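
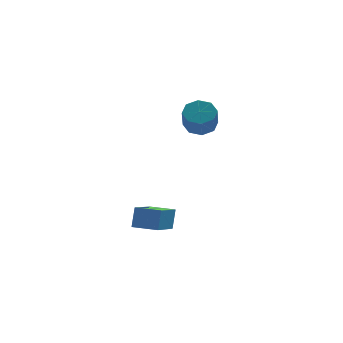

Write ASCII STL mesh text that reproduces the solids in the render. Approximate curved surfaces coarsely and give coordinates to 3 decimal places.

solid 
facet normal 0.120 0.577 -0.808
outer loop
vertex 3.274 2.553 -0.386
vertex 2.779 3.022 -0.125
vertex 3.503 2.951 -0.068
endloop
endfacet
facet normal 0.904 -0.400 -0.151
outer loop
vertex 3.274 2.553 -0.386
vertex 3.503 2.951 -0.068
vertex 3.136 1.89 0.543
endloop
endfacet
facet normal 0.904 -0.400 -0.152
outer loop
vertex 3.136 1.89 0.543
vertex 3.503 2.951 -0.068
vertex 3.366 2.288 0.861
endloop
endfacet
facet normal -0.118 -0.577 0.808
outer loop
vertex 3.136 1.89 0.543
vertex 3.366 2.288 0.861
vertex 2.641 2.358 0.805
endloop
endfacet
facet normal 0.120 0.578 -0.807
outer loop
vertex 3.503 2.951 -0.068
vertex 2.779 3.022 -0.125
vertex 3.308 3.39 0.217
endloop
endfacet
facet normal 0.929 0.221 0.295
outer loop
vertex 3.503 2.951 -0.068
vertex 3.308 3.39 0.217
vertex 3.366 2.288 0.861
endloop
endfacet
facet normal 0.929 0.221 0.295
outer loop
vertex 3.366 2.288 0.861
vertex 3.308 3.39 0.217
vertex 3.171 2.727 1.146
endloop
endfacet
facet normal -0.118 -0.577 0.808
outer loop
vertex 3.366 2.288 0.861
vertex 3.171 2.727 1.146
vertex 2.641 2.358 0.805
endloop
endfacet
facet normal 0.120 0.578 -0.807
outer loop
vertex 3.308 3.39 0.217
vertex 2.779 3.022 -0.125
vertex 2.803 3.614 0.302
endloop
endfacet
facet normal 0.412 0.712 0.569
outer loop
vertex 3.308 3.39 0.217
vertex 2.803 3.614 0.302
vertex 3.171 2.727 1.146
endloop
endfacet
facet normal 0.410 0.712 0.570
outer loop
vertex 3.171 2.727 1.146
vertex 2.803 3.614 0.302
vertex 2.665 2.95 1.231
endloop
endfacet
facet normal -0.118 -0.577 0.808
outer loop
vertex 3.171 2.727 1.146
vertex 2.665 2.95 1.231
vertex 2.641 2.358 0.805
endloop
endfacet
facet normal 0.119 0.578 -0.808
outer loop
vertex 2.803 3.614 0.302
vertex 2.779 3.022 -0.125
vertex 2.284 3.49 0.137
endloop
endfacet
facet normal -0.350 0.786 0.510
outer loop
vertex 2.803 3.614 0.302
vertex 2.284 3.49 0.137
vertex 2.665 2.95 1.231
endloop
endfacet
facet normal -0.348 0.787 0.510
outer loop
vertex 2.665 2.95 1.231
vertex 2.284 3.49 0.137
vertex 2.146 2.827 1.066
endloop
endfacet
facet normal -0.120 -0.577 0.808
outer loop
vertex 2.665 2.95 1.231
vertex 2.146 2.827 1.066
vertex 2.641 2.358 0.805
endloop
endfacet
facet normal 0.118 0.577 -0.808
outer loop
vertex 2.284 3.49 0.137
vertex 2.779 3.022 -0.125
vertex 2.054 3.092 -0.181
endloop
endfacet
facet normal -0.903 0.401 0.152
outer loop
vertex 2.284 3.49 0.137
vertex 2.054 3.092 -0.181
vertex 2.146 2.827 1.066
endloop
endfacet
facet normal -0.904 0.399 0.152
outer loop
vertex 2.146 2.827 1.066
vertex 2.054 3.092 -0.181
vertex 1.917 2.429 0.748
endloop
endfacet
facet normal -0.120 -0.577 0.808
outer loop
vertex 2.146 2.827 1.066
vertex 1.917 2.429 0.748
vertex 2.641 2.358 0.805
endloop
endfacet
facet normal 0.118 0.577 -0.808
outer loop
vertex 2.054 3.092 -0.181
vertex 2.779 3.022 -0.125
vertex 2.249 2.653 -0.466
endloop
endfacet
facet normal -0.929 -0.221 -0.295
outer loop
vertex 2.054 3.092 -0.181
vertex 2.249 2.653 -0.466
vertex 1.917 2.429 0.748
endloop
endfacet
facet normal -0.929 -0.221 -0.295
outer loop
vertex 1.917 2.429 0.748
vertex 2.249 2.653 -0.466
vertex 2.112 1.99 0.463
endloop
endfacet
facet normal -0.120 -0.578 0.807
outer loop
vertex 1.917 2.429 0.748
vertex 2.112 1.99 0.463
vertex 2.641 2.358 0.805
endloop
endfacet
facet normal 0.118 0.577 -0.808
outer loop
vertex 2.249 2.653 -0.466
vertex 2.779 3.022 -0.125
vertex 2.755 2.43 -0.551
endloop
endfacet
facet normal -0.410 -0.713 -0.569
outer loop
vertex 2.249 2.653 -0.466
vertex 2.755 2.43 -0.551
vertex 2.112 1.99 0.463
endloop
endfacet
facet normal -0.411 -0.711 -0.570
outer loop
vertex 2.112 1.99 0.463
vertex 2.755 2.43 -0.551
vertex 2.617 1.766 0.378
endloop
endfacet
facet normal -0.120 -0.578 0.807
outer loop
vertex 2.112 1.99 0.463
vertex 2.617 1.766 0.378
vertex 2.641 2.358 0.805
endloop
endfacet
facet normal 0.120 0.577 -0.808
outer loop
vertex 2.755 2.43 -0.551
vertex 2.779 3.022 -0.125
vertex 3.274 2.553 -0.386
endloop
endfacet
facet normal 0.349 -0.786 -0.510
outer loop
vertex 2.755 2.43 -0.551
vertex 3.274 2.553 -0.386
vertex 2.617 1.766 0.378
endloop
endfacet
facet normal 0.350 -0.786 -0.509
outer loop
vertex 2.617 1.766 0.378
vertex 3.274 2.553 -0.386
vertex 3.136 1.89 0.543
endloop
endfacet
facet normal -0.119 -0.578 0.808
outer loop
vertex 2.617 1.766 0.378
vertex 3.136 1.89 0.543
vertex 2.641 2.358 0.805
endloop
endfacet
facet normal -0.891 0.454 -0.007
outer loop
vertex -0.577 -2.234 -2.255
vertex 0.193 -0.734 -2.993
vertex -0.746 -2.58 -3.134
endloop
endfacet
facet normal -0.418 -0.815 0.401
outer loop
vertex 0.207 -3.066 -3.127
vertex -0.577 -2.234 -2.255
vertex -0.746 -2.58 -3.134
endloop
endfacet
facet normal -0.891 0.454 -0.007
outer loop
vertex -0.746 -2.58 -3.134
vertex 0.193 -0.734 -2.993
vertex 0.023 -1.081 -3.873
endloop
endfacet
facet normal -0.177 -0.361 -0.916
outer loop
vertex 0.023 -1.081 -3.873
vertex 0.207 -3.066 -3.127
vertex -0.746 -2.58 -3.134
endloop
endfacet
facet normal 0.177 0.360 0.916
outer loop
vertex -0.577 -2.234 -2.255
vertex 1.146 -1.22 -2.986
vertex 0.193 -0.734 -2.993
endloop
endfacet
facet normal -0.418 -0.815 0.402
outer loop
vertex 0.377 -2.719 -2.247
vertex -0.577 -2.234 -2.255
vertex 0.207 -3.066 -3.127
endloop
endfacet
facet normal 0.176 0.361 0.916
outer loop
vertex 0.377 -2.719 -2.247
vertex 1.146 -1.22 -2.986
vertex -0.577 -2.234 -2.255
endloop
endfacet
facet normal 0.418 0.815 -0.402
outer loop
vertex 0.193 -0.734 -2.993
vertex 1.146 -1.22 -2.986
vertex 0.023 -1.081 -3.873
endloop
endfacet
facet normal -0.176 -0.361 -0.916
outer loop
vertex 0.977 -1.566 -3.865
vertex 0.207 -3.066 -3.127
vertex 0.023 -1.081 -3.873
endloop
endfacet
facet normal 0.418 0.815 -0.401
outer loop
vertex 0.023 -1.081 -3.873
vertex 1.146 -1.22 -2.986
vertex 0.977 -1.566 -3.865
endloop
endfacet
facet normal 0.891 -0.454 0.007
outer loop
vertex 0.977 -1.566 -3.865
vertex 0.377 -2.719 -2.247
vertex 0.207 -3.066 -3.127
endloop
endfacet
facet normal 0.891 -0.454 0.007
outer loop
vertex 1.146 -1.22 -2.986
vertex 0.377 -2.719 -2.247
vertex 0.977 -1.566 -3.865
endloop
endfacet

endsolid


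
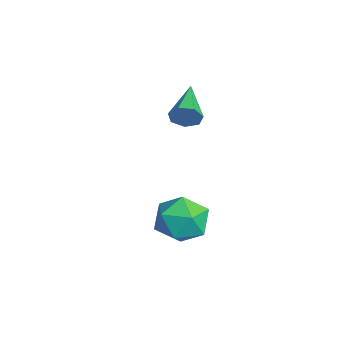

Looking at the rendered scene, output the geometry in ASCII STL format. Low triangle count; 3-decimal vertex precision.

solid 
facet normal 0.904 -0.318 -0.286
outer loop
vertex -0.005 0.818 3.99
vertex -0.305 0.524 3.368
vertex -0.029 1.214 3.474
endloop
endfacet
facet normal 0.139 0.789 0.599
outer loop
vertex -0.005 0.818 3.99
vertex -0.029 1.214 3.474
vertex -2.275 1.216 3.992
endloop
endfacet
facet normal 0.904 -0.318 -0.286
outer loop
vertex -0.029 1.214 3.474
vertex -0.305 0.524 3.368
vertex -0.261 1.09 2.878
endloop
endfacet
facet normal -0.042 0.981 -0.188
outer loop
vertex -0.029 1.214 3.474
vertex -0.261 1.09 2.878
vertex -2.275 1.216 3.992
endloop
endfacet
facet normal 0.904 -0.317 -0.285
outer loop
vertex -0.261 1.09 2.878
vertex -0.305 0.524 3.368
vertex -0.525 0.541 2.652
endloop
endfacet
facet normal -0.393 0.505 -0.768
outer loop
vertex -0.261 1.09 2.878
vertex -0.525 0.541 2.652
vertex -2.275 1.216 3.992
endloop
endfacet
facet normal 0.904 -0.318 -0.285
outer loop
vertex -0.525 0.541 2.652
vertex -0.305 0.524 3.368
vertex -0.624 -0.022 2.965
endloop
endfacet
facet normal -0.649 -0.279 -0.707
outer loop
vertex -0.525 0.541 2.652
vertex -0.624 -0.022 2.965
vertex -2.275 1.216 3.992
endloop
endfacet
facet normal 0.904 -0.317 -0.286
outer loop
vertex -0.624 -0.022 2.965
vertex -0.305 0.524 3.368
vertex -0.482 -0.173 3.581
endloop
endfacet
facet normal -0.619 -0.784 -0.050
outer loop
vertex -0.624 -0.022 2.965
vertex -0.482 -0.173 3.581
vertex -2.275 1.216 3.992
endloop
endfacet
facet normal 0.904 -0.317 -0.286
outer loop
vertex -0.482 -0.173 3.581
vertex -0.305 0.524 3.368
vertex -0.206 0.201 4.038
endloop
endfacet
facet normal -0.323 -0.627 0.709
outer loop
vertex -0.482 -0.173 3.581
vertex -0.206 0.201 4.038
vertex -2.275 1.216 3.992
endloop
endfacet
facet normal 0.904 -0.317 -0.286
outer loop
vertex -0.206 0.201 4.038
vertex -0.305 0.524 3.368
vertex -0.005 0.818 3.99
endloop
endfacet
facet normal 0.014 0.073 0.997
outer loop
vertex -0.206 0.201 4.038
vertex -0.005 0.818 3.99
vertex -2.275 1.216 3.992
endloop
endfacet
facet normal 0.285 0.485 0.827
outer loop
vertex 3.606 0.556 0.381
vertex 3.301 -0.451 1.077
vertex 4.467 -0.337 0.608
endloop
endfacet
facet normal 0.661 0.704 0.261
outer loop
vertex 3.606 0.556 0.381
vertex 4.467 -0.337 0.608
vertex 4.377 0.174 -0.542
endloop
endfacet
facet normal 0.202 0.953 -0.225
outer loop
vertex 3.606 0.556 0.381
vertex 4.377 0.174 -0.542
vertex 3.156 0.376 -0.784
endloop
endfacet
facet normal -0.457 0.889 0.039
outer loop
vertex 3.606 0.556 0.381
vertex 3.156 0.376 -0.784
vertex 2.491 -0.01 0.216
endloop
endfacet
facet normal -0.406 0.600 0.689
outer loop
vertex 3.606 0.556 0.381
vertex 2.491 -0.01 0.216
vertex 3.301 -0.451 1.077
endloop
endfacet
facet normal 0.991 0.135 -0.017
outer loop
vertex 4.377 0.174 -0.542
vertex 4.467 -0.337 0.608
vertex 4.549 -1.07 -0.416
endloop
endfacet
facet normal 0.382 -0.219 0.898
outer loop
vertex 4.467 -0.337 0.608
vertex 3.301 -0.451 1.077
vertex 3.884 -1.456 0.584
endloop
endfacet
facet normal -0.736 -0.033 0.676
outer loop
vertex 3.301 -0.451 1.077
vertex 2.491 -0.01 0.216
vertex 2.663 -1.254 0.342
endloop
endfacet
facet normal -0.818 0.434 -0.376
outer loop
vertex 2.491 -0.01 0.216
vertex 3.156 0.376 -0.784
vertex 2.573 -0.743 -0.808
endloop
endfacet
facet normal 0.249 0.539 -0.805
outer loop
vertex 3.156 0.376 -0.784
vertex 4.377 0.174 -0.542
vertex 3.739 -0.629 -1.277
endloop
endfacet
facet normal 0.457 -0.889 -0.039
outer loop
vertex 3.434 -1.636 -0.581
vertex 4.549 -1.07 -0.416
vertex 3.884 -1.456 0.584
endloop
endfacet
facet normal -0.202 -0.953 0.225
outer loop
vertex 3.434 -1.636 -0.581
vertex 3.884 -1.456 0.584
vertex 2.663 -1.254 0.342
endloop
endfacet
facet normal -0.661 -0.704 -0.261
outer loop
vertex 3.434 -1.636 -0.581
vertex 2.663 -1.254 0.342
vertex 2.573 -0.743 -0.808
endloop
endfacet
facet normal -0.285 -0.485 -0.827
outer loop
vertex 3.434 -1.636 -0.581
vertex 2.573 -0.743 -0.808
vertex 3.739 -0.629 -1.277
endloop
endfacet
facet normal 0.406 -0.600 -0.689
outer loop
vertex 3.434 -1.636 -0.581
vertex 3.739 -0.629 -1.277
vertex 4.549 -1.07 -0.416
endloop
endfacet
facet normal 0.818 -0.434 0.376
outer loop
vertex 3.884 -1.456 0.584
vertex 4.549 -1.07 -0.416
vertex 4.467 -0.337 0.608
endloop
endfacet
facet normal -0.249 -0.539 0.805
outer loop
vertex 2.663 -1.254 0.342
vertex 3.884 -1.456 0.584
vertex 3.301 -0.451 1.077
endloop
endfacet
facet normal -0.991 -0.135 0.017
outer loop
vertex 2.573 -0.743 -0.808
vertex 2.663 -1.254 0.342
vertex 2.491 -0.01 0.216
endloop
endfacet
facet normal -0.382 0.219 -0.898
outer loop
vertex 3.739 -0.629 -1.277
vertex 2.573 -0.743 -0.808
vertex 3.156 0.376 -0.784
endloop
endfacet
facet normal 0.736 0.033 -0.676
outer loop
vertex 4.549 -1.07 -0.416
vertex 3.739 -0.629 -1.277
vertex 4.377 0.174 -0.542
endloop
endfacet

endsolid


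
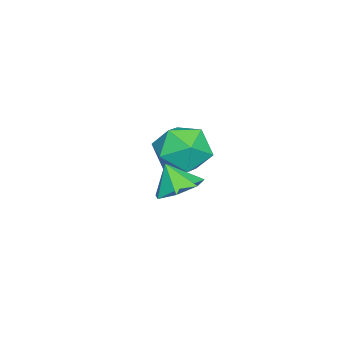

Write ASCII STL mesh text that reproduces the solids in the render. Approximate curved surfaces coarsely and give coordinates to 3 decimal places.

solid 
facet normal 0.233 0.262 0.936
outer loop
vertex -1.976 -1.885 -0.636
vertex -1.321 -2.894 -0.517
vertex -0.803 -1.882 -0.929
endloop
endfacet
facet normal 0.130 0.839 0.529
outer loop
vertex -1.976 -1.885 -0.636
vertex -0.803 -1.882 -0.929
vertex -1.604 -1.313 -1.634
endloop
endfacet
facet normal -0.532 0.805 0.263
outer loop
vertex -1.976 -1.885 -0.636
vertex -1.604 -1.313 -1.634
vertex -2.617 -1.974 -1.658
endloop
endfacet
facet normal -0.837 0.207 0.507
outer loop
vertex -1.976 -1.885 -0.636
vertex -2.617 -1.974 -1.658
vertex -2.441 -2.951 -0.968
endloop
endfacet
facet normal -0.365 -0.128 0.922
outer loop
vertex -1.976 -1.885 -0.636
vertex -2.441 -2.951 -0.968
vertex -1.321 -2.894 -0.517
endloop
endfacet
facet normal 0.589 0.808 -0.017
outer loop
vertex -1.604 -1.313 -1.634
vertex -0.803 -1.882 -0.929
vertex -0.719 -1.969 -2.132
endloop
endfacet
facet normal 0.756 -0.125 0.643
outer loop
vertex -0.803 -1.882 -0.929
vertex -1.321 -2.894 -0.517
vertex -0.543 -2.946 -1.442
endloop
endfacet
facet normal -0.211 -0.756 0.620
outer loop
vertex -1.321 -2.894 -0.517
vertex -2.441 -2.951 -0.968
vertex -1.556 -3.607 -1.466
endloop
endfacet
facet normal -0.976 -0.213 -0.053
outer loop
vertex -2.441 -2.951 -0.968
vertex -2.617 -1.974 -1.658
vertex -2.357 -3.038 -2.171
endloop
endfacet
facet normal -0.481 0.754 -0.447
outer loop
vertex -2.617 -1.974 -1.658
vertex -1.604 -1.313 -1.634
vertex -1.839 -2.026 -2.583
endloop
endfacet
facet normal 0.837 -0.207 -0.507
outer loop
vertex -1.184 -3.035 -2.464
vertex -0.719 -1.969 -2.132
vertex -0.543 -2.946 -1.442
endloop
endfacet
facet normal 0.532 -0.805 -0.263
outer loop
vertex -1.184 -3.035 -2.464
vertex -0.543 -2.946 -1.442
vertex -1.556 -3.607 -1.466
endloop
endfacet
facet normal -0.130 -0.839 -0.529
outer loop
vertex -1.184 -3.035 -2.464
vertex -1.556 -3.607 -1.466
vertex -2.357 -3.038 -2.171
endloop
endfacet
facet normal -0.233 -0.262 -0.936
outer loop
vertex -1.184 -3.035 -2.464
vertex -2.357 -3.038 -2.171
vertex -1.839 -2.026 -2.583
endloop
endfacet
facet normal 0.365 0.128 -0.922
outer loop
vertex -1.184 -3.035 -2.464
vertex -1.839 -2.026 -2.583
vertex -0.719 -1.969 -2.132
endloop
endfacet
facet normal 0.976 0.213 0.053
outer loop
vertex -0.543 -2.946 -1.442
vertex -0.719 -1.969 -2.132
vertex -0.803 -1.882 -0.929
endloop
endfacet
facet normal 0.481 -0.754 0.447
outer loop
vertex -1.556 -3.607 -1.466
vertex -0.543 -2.946 -1.442
vertex -1.321 -2.894 -0.517
endloop
endfacet
facet normal -0.589 -0.808 0.017
outer loop
vertex -2.357 -3.038 -2.171
vertex -1.556 -3.607 -1.466
vertex -2.441 -2.951 -0.968
endloop
endfacet
facet normal -0.756 0.125 -0.643
outer loop
vertex -1.839 -2.026 -2.583
vertex -2.357 -3.038 -2.171
vertex -2.617 -1.974 -1.658
endloop
endfacet
facet normal 0.211 0.756 -0.620
outer loop
vertex -0.719 -1.969 -2.132
vertex -1.839 -2.026 -2.583
vertex -1.604 -1.313 -1.634
endloop
endfacet
facet normal 0.141 0.478 -0.867
outer loop
vertex 3.045 -1.744 -1.255
vertex 2.283 -1.25 -1.107
vertex 3.148 -1.058 -0.86
endloop
endfacet
facet normal 0.719 -0.425 0.550
outer loop
vertex 3.045 -1.744 -1.255
vertex 3.148 -1.058 -0.86
vertex 2.117 -1.81 -0.093
endloop
endfacet
facet normal 0.141 0.479 -0.866
outer loop
vertex 3.148 -1.058 -0.86
vertex 2.283 -1.25 -1.107
vertex 2.6 -0.517 -0.65
endloop
endfacet
facet normal 0.500 0.178 0.847
outer loop
vertex 3.148 -1.058 -0.86
vertex 2.6 -0.517 -0.65
vertex 2.117 -1.81 -0.093
endloop
endfacet
facet normal 0.142 0.479 -0.866
outer loop
vertex 2.6 -0.517 -0.65
vertex 2.283 -1.25 -1.107
vertex 1.813 -0.528 -0.785
endloop
endfacet
facet normal -0.158 0.440 0.884
outer loop
vertex 2.6 -0.517 -0.65
vertex 1.813 -0.528 -0.785
vertex 2.117 -1.81 -0.093
endloop
endfacet
facet normal 0.141 0.478 -0.867
outer loop
vertex 1.813 -0.528 -0.785
vertex 2.283 -1.25 -1.107
vertex 1.38 -1.083 -1.162
endloop
endfacet
facet normal -0.758 0.162 0.632
outer loop
vertex 1.813 -0.528 -0.785
vertex 1.38 -1.083 -1.162
vertex 2.117 -1.81 -0.093
endloop
endfacet
facet normal 0.141 0.479 -0.866
outer loop
vertex 1.38 -1.083 -1.162
vertex 2.283 -1.25 -1.107
vertex 1.627 -1.763 -1.498
endloop
endfacet
facet normal -0.849 -0.447 0.281
outer loop
vertex 1.38 -1.083 -1.162
vertex 1.627 -1.763 -1.498
vertex 2.117 -1.81 -0.093
endloop
endfacet
facet normal 0.142 0.478 -0.867
outer loop
vertex 1.627 -1.763 -1.498
vertex 2.283 -1.25 -1.107
vertex 2.368 -2.058 -1.539
endloop
endfacet
facet normal -0.364 -0.927 0.096
outer loop
vertex 1.627 -1.763 -1.498
vertex 2.368 -2.058 -1.539
vertex 2.117 -1.81 -0.093
endloop
endfacet
facet normal 0.142 0.478 -0.867
outer loop
vertex 2.368 -2.058 -1.539
vertex 2.283 -1.25 -1.107
vertex 3.045 -1.744 -1.255
endloop
endfacet
facet normal 0.335 -0.917 0.215
outer loop
vertex 2.368 -2.058 -1.539
vertex 3.045 -1.744 -1.255
vertex 2.117 -1.81 -0.093
endloop
endfacet

endsolid


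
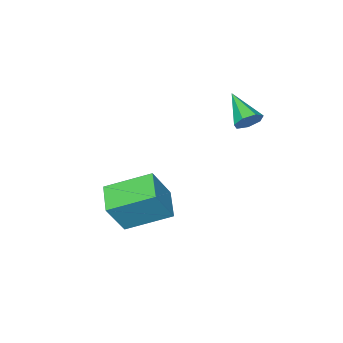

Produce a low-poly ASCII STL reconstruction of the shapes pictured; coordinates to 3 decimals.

solid 
facet normal -0.578 -0.765 0.284
outer loop
vertex 2.259 -1.753 -1.392
vertex 0.849 -0.365 -0.527
vertex 1.364 -1.669 -2.987
endloop
endfacet
facet normal 0.653 -0.642 -0.400
outer loop
vertex 2.191 -0.575 -3.393
vertex 2.259 -1.753 -1.392
vertex 1.364 -1.669 -2.987
endloop
endfacet
facet normal -0.579 -0.765 0.284
outer loop
vertex 1.364 -1.669 -2.987
vertex 0.849 -0.365 -0.527
vertex -0.046 -0.28 -2.121
endloop
endfacet
facet normal -0.489 0.047 -0.871
outer loop
vertex -0.046 -0.28 -2.121
vertex 2.191 -0.575 -3.393
vertex 1.364 -1.669 -2.987
endloop
endfacet
facet normal 0.489 -0.046 0.871
outer loop
vertex 2.259 -1.753 -1.392
vertex 1.676 0.729 -0.933
vertex 0.849 -0.365 -0.527
endloop
endfacet
facet normal 0.653 -0.643 -0.401
outer loop
vertex 3.086 -0.66 -1.799
vertex 2.259 -1.753 -1.392
vertex 2.191 -0.575 -3.393
endloop
endfacet
facet normal 0.489 -0.046 0.871
outer loop
vertex 3.086 -0.66 -1.799
vertex 1.676 0.729 -0.933
vertex 2.259 -1.753 -1.392
endloop
endfacet
facet normal -0.653 0.642 0.401
outer loop
vertex 0.849 -0.365 -0.527
vertex 1.676 0.729 -0.933
vertex -0.046 -0.28 -2.121
endloop
endfacet
facet normal -0.489 0.046 -0.871
outer loop
vertex 0.781 0.813 -2.528
vertex 2.191 -0.575 -3.393
vertex -0.046 -0.28 -2.121
endloop
endfacet
facet normal -0.653 0.643 0.400
outer loop
vertex -0.046 -0.28 -2.121
vertex 1.676 0.729 -0.933
vertex 0.781 0.813 -2.528
endloop
endfacet
facet normal 0.578 0.765 -0.284
outer loop
vertex 0.781 0.813 -2.528
vertex 3.086 -0.66 -1.799
vertex 2.191 -0.575 -3.393
endloop
endfacet
facet normal 0.578 0.765 -0.284
outer loop
vertex 1.676 0.729 -0.933
vertex 3.086 -0.66 -1.799
vertex 0.781 0.813 -2.528
endloop
endfacet
facet normal 0.252 0.842 -0.477
outer loop
vertex -1.699 1.786 2.036
vertex -2.012 2.135 2.487
vertex -1.39 1.945 2.48
endloop
endfacet
facet normal 0.667 -0.715 -0.208
outer loop
vertex -1.699 1.786 2.036
vertex -1.39 1.945 2.48
vertex -2.428 0.745 3.273
endloop
endfacet
facet normal 0.252 0.842 -0.477
outer loop
vertex -1.39 1.945 2.48
vertex -2.012 2.135 2.487
vertex -1.549 2.247 2.929
endloop
endfacet
facet normal 0.788 -0.344 0.511
outer loop
vertex -1.39 1.945 2.48
vertex -1.549 2.247 2.929
vertex -2.428 0.745 3.273
endloop
endfacet
facet normal 0.251 0.843 -0.477
outer loop
vertex -1.549 2.247 2.929
vertex -2.012 2.135 2.487
vertex -2.057 2.464 3.045
endloop
endfacet
facet normal 0.252 0.074 0.965
outer loop
vertex -1.549 2.247 2.929
vertex -2.057 2.464 3.045
vertex -2.428 0.745 3.273
endloop
endfacet
facet normal 0.254 0.842 -0.476
outer loop
vertex -2.057 2.464 3.045
vertex -2.012 2.135 2.487
vertex -2.53 2.434 2.74
endloop
endfacet
facet normal -0.538 0.224 0.813
outer loop
vertex -2.057 2.464 3.045
vertex -2.53 2.434 2.74
vertex -2.428 0.745 3.273
endloop
endfacet
facet normal 0.253 0.842 -0.477
outer loop
vertex -2.53 2.434 2.74
vertex -2.012 2.135 2.487
vertex -2.613 2.178 2.244
endloop
endfacet
facet normal -0.986 -0.006 0.168
outer loop
vertex -2.53 2.434 2.74
vertex -2.613 2.178 2.244
vertex -2.428 0.745 3.273
endloop
endfacet
facet normal 0.253 0.842 -0.477
outer loop
vertex -2.613 2.178 2.244
vertex -2.012 2.135 2.487
vertex -2.244 1.89 1.931
endloop
endfacet
facet normal -0.755 -0.444 -0.482
outer loop
vertex -2.613 2.178 2.244
vertex -2.244 1.89 1.931
vertex -2.428 0.745 3.273
endloop
endfacet
facet normal 0.252 0.842 -0.476
outer loop
vertex -2.244 1.89 1.931
vertex -2.012 2.135 2.487
vertex -1.699 1.786 2.036
endloop
endfacet
facet normal -0.020 -0.759 -0.650
outer loop
vertex -2.244 1.89 1.931
vertex -1.699 1.786 2.036
vertex -2.428 0.745 3.273
endloop
endfacet

endsolid


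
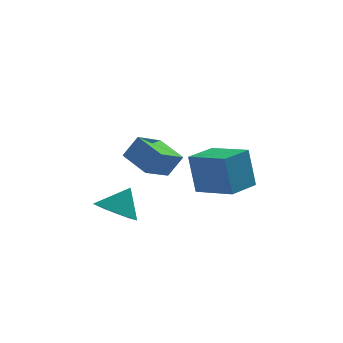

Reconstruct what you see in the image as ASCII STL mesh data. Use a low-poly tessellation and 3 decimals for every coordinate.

solid 
facet normal -0.439 -0.354 -0.826
outer loop
vertex -1.505 -1.771 -4.527
vertex -2.371 -1.702 -4.096
vertex -2.021 -0.953 -4.603
endloop
endfacet
facet normal 0.847 0.530 -0.044
outer loop
vertex -1.505 -1.771 -4.527
vertex -2.021 -0.953 -4.603
vertex -1.769 -1.218 -2.964
endloop
endfacet
facet normal -0.440 -0.353 -0.826
outer loop
vertex -2.021 -0.953 -4.603
vertex -2.371 -1.702 -4.096
vertex -2.887 -0.885 -4.171
endloop
endfacet
facet normal 0.145 0.980 0.136
outer loop
vertex -2.021 -0.953 -4.603
vertex -2.887 -0.885 -4.171
vertex -1.769 -1.218 -2.964
endloop
endfacet
facet normal -0.440 -0.353 -0.826
outer loop
vertex -2.887 -0.885 -4.171
vertex -2.371 -1.702 -4.096
vertex -3.237 -1.634 -3.664
endloop
endfacet
facet normal -0.472 0.635 0.612
outer loop
vertex -2.887 -0.885 -4.171
vertex -3.237 -1.634 -3.664
vertex -1.769 -1.218 -2.964
endloop
endfacet
facet normal -0.440 -0.354 -0.825
outer loop
vertex -3.237 -1.634 -3.664
vertex -2.371 -1.702 -4.096
vertex -2.721 -2.452 -3.588
endloop
endfacet
facet normal -0.388 -0.160 0.908
outer loop
vertex -3.237 -1.634 -3.664
vertex -2.721 -2.452 -3.588
vertex -1.769 -1.218 -2.964
endloop
endfacet
facet normal -0.440 -0.354 -0.825
outer loop
vertex -2.721 -2.452 -3.588
vertex -2.371 -1.702 -4.096
vertex -1.855 -2.52 -4.02
endloop
endfacet
facet normal 0.315 -0.610 0.727
outer loop
vertex -2.721 -2.452 -3.588
vertex -1.855 -2.52 -4.02
vertex -1.769 -1.218 -2.964
endloop
endfacet
facet normal -0.439 -0.354 -0.826
outer loop
vertex -1.855 -2.52 -4.02
vertex -2.371 -1.702 -4.096
vertex -1.505 -1.771 -4.527
endloop
endfacet
facet normal 0.931 -0.265 0.251
outer loop
vertex -1.855 -2.52 -4.02
vertex -1.505 -1.771 -4.527
vertex -1.769 -1.218 -2.964
endloop
endfacet
facet normal -0.520 -0.055 -0.852
outer loop
vertex -2.008 -2.969 -0.43
vertex -1.161 -1.988 -1.01
vertex -1.122 -4.014 -0.904
endloop
endfacet
facet normal -0.596 -0.691 0.409
outer loop
vertex -0.539 -3.952 0.05
vertex -2.008 -2.969 -0.43
vertex -1.122 -4.014 -0.904
endloop
endfacet
facet normal -0.520 -0.055 -0.852
outer loop
vertex -1.122 -4.014 -0.904
vertex -1.161 -1.988 -1.01
vertex -0.275 -3.033 -1.484
endloop
endfacet
facet normal 0.611 -0.721 -0.327
outer loop
vertex -0.275 -3.033 -1.484
vertex -0.539 -3.952 0.05
vertex -1.122 -4.014 -0.904
endloop
endfacet
facet normal -0.611 0.721 0.327
outer loop
vertex -2.008 -2.969 -0.43
vertex -0.578 -1.926 -0.056
vertex -1.161 -1.988 -1.01
endloop
endfacet
facet normal -0.596 -0.691 0.409
outer loop
vertex -1.425 -2.907 0.524
vertex -2.008 -2.969 -0.43
vertex -0.539 -3.952 0.05
endloop
endfacet
facet normal -0.611 0.721 0.327
outer loop
vertex -1.425 -2.907 0.524
vertex -0.578 -1.926 -0.056
vertex -2.008 -2.969 -0.43
endloop
endfacet
facet normal 0.596 0.691 -0.409
outer loop
vertex -1.161 -1.988 -1.01
vertex -0.578 -1.926 -0.056
vertex -0.275 -3.033 -1.484
endloop
endfacet
facet normal 0.611 -0.721 -0.327
outer loop
vertex 0.308 -2.971 -0.53
vertex -0.539 -3.952 0.05
vertex -0.275 -3.033 -1.484
endloop
endfacet
facet normal 0.596 0.691 -0.409
outer loop
vertex -0.275 -3.033 -1.484
vertex -0.578 -1.926 -0.056
vertex 0.308 -2.971 -0.53
endloop
endfacet
facet normal 0.520 0.055 0.852
outer loop
vertex 0.308 -2.971 -0.53
vertex -1.425 -2.907 0.524
vertex -0.539 -3.952 0.05
endloop
endfacet
facet normal 0.520 0.055 0.852
outer loop
vertex -0.578 -1.926 -0.056
vertex -1.425 -2.907 0.524
vertex 0.308 -2.971 -0.53
endloop
endfacet
facet normal -0.750 0.628 -0.208
outer loop
vertex 0.533 1.462 -2.392
vertex 1.534 2.658 -2.387
vertex 0.844 1.208 -4.279
endloop
endfacet
facet normal -0.642 -0.767 -0.003
outer loop
vertex 2.306 -0.018 -3.873
vertex 0.533 1.462 -2.392
vertex 0.844 1.208 -4.279
endloop
endfacet
facet normal -0.749 0.629 -0.208
outer loop
vertex 0.844 1.208 -4.279
vertex 1.534 2.658 -2.387
vertex 1.846 2.404 -4.275
endloop
endfacet
facet normal 0.161 -0.132 -0.978
outer loop
vertex 1.846 2.404 -4.275
vertex 2.306 -0.018 -3.873
vertex 0.844 1.208 -4.279
endloop
endfacet
facet normal -0.162 0.131 0.978
outer loop
vertex 0.533 1.462 -2.392
vertex 2.996 1.432 -1.981
vertex 1.534 2.658 -2.387
endloop
endfacet
facet normal -0.642 -0.766 -0.003
outer loop
vertex 1.994 0.236 -1.985
vertex 0.533 1.462 -2.392
vertex 2.306 -0.018 -3.873
endloop
endfacet
facet normal -0.162 0.132 0.978
outer loop
vertex 1.994 0.236 -1.985
vertex 2.996 1.432 -1.981
vertex 0.533 1.462 -2.392
endloop
endfacet
facet normal 0.642 0.767 0.003
outer loop
vertex 1.534 2.658 -2.387
vertex 2.996 1.432 -1.981
vertex 1.846 2.404 -4.275
endloop
endfacet
facet normal 0.162 -0.132 -0.978
outer loop
vertex 3.307 1.178 -3.868
vertex 2.306 -0.018 -3.873
vertex 1.846 2.404 -4.275
endloop
endfacet
facet normal 0.642 0.766 0.003
outer loop
vertex 1.846 2.404 -4.275
vertex 2.996 1.432 -1.981
vertex 3.307 1.178 -3.868
endloop
endfacet
facet normal 0.750 -0.628 0.208
outer loop
vertex 3.307 1.178 -3.868
vertex 1.994 0.236 -1.985
vertex 2.306 -0.018 -3.873
endloop
endfacet
facet normal 0.749 -0.629 0.208
outer loop
vertex 2.996 1.432 -1.981
vertex 1.994 0.236 -1.985
vertex 3.307 1.178 -3.868
endloop
endfacet

endsolid


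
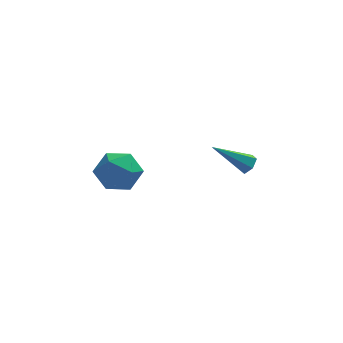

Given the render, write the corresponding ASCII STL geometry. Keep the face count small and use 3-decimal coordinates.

solid 
facet normal 0.786 0.015 -0.618
outer loop
vertex 3.225 0.994 2.874
vertex 2.915 1.096 2.482
vertex 3.119 1.478 2.751
endloop
endfacet
facet normal 0.386 0.306 0.871
outer loop
vertex 3.225 0.994 2.874
vertex 3.119 1.478 2.751
vertex 1.445 1.064 3.638
endloop
endfacet
facet normal 0.785 0.017 -0.620
outer loop
vertex 3.119 1.478 2.751
vertex 2.915 1.096 2.482
vertex 2.808 1.579 2.36
endloop
endfacet
facet normal -0.074 0.950 0.304
outer loop
vertex 3.119 1.478 2.751
vertex 2.808 1.579 2.36
vertex 1.445 1.064 3.638
endloop
endfacet
facet normal 0.785 0.018 -0.619
outer loop
vertex 2.808 1.579 2.36
vertex 2.915 1.096 2.482
vertex 2.604 1.197 2.09
endloop
endfacet
facet normal -0.640 0.641 -0.424
outer loop
vertex 2.808 1.579 2.36
vertex 2.604 1.197 2.09
vertex 1.445 1.064 3.638
endloop
endfacet
facet normal 0.785 0.016 -0.619
outer loop
vertex 2.604 1.197 2.09
vertex 2.915 1.096 2.482
vertex 2.711 0.713 2.213
endloop
endfacet
facet normal -0.747 -0.314 -0.586
outer loop
vertex 2.604 1.197 2.09
vertex 2.711 0.713 2.213
vertex 1.445 1.064 3.638
endloop
endfacet
facet normal 0.786 0.016 -0.619
outer loop
vertex 2.711 0.713 2.213
vertex 2.915 1.096 2.482
vertex 3.021 0.612 2.604
endloop
endfacet
facet normal -0.287 -0.958 -0.019
outer loop
vertex 2.711 0.713 2.213
vertex 3.021 0.612 2.604
vertex 1.445 1.064 3.638
endloop
endfacet
facet normal 0.786 0.017 -0.618
outer loop
vertex 3.021 0.612 2.604
vertex 2.915 1.096 2.482
vertex 3.225 0.994 2.874
endloop
endfacet
facet normal 0.278 -0.649 0.708
outer loop
vertex 3.021 0.612 2.604
vertex 3.225 0.994 2.874
vertex 1.445 1.064 3.638
endloop
endfacet
facet normal -0.210 0.974 0.082
outer loop
vertex -2.807 0.517 2.943
vertex -2.729 0.447 3.979
vertex -1.889 0.676 3.408
endloop
endfacet
facet normal 0.126 0.836 -0.535
outer loop
vertex -2.807 0.517 2.943
vertex -1.889 0.676 3.408
vertex -1.938 0.121 2.529
endloop
endfacet
facet normal -0.263 0.359 -0.896
outer loop
vertex -2.807 0.517 2.943
vertex -1.938 0.121 2.529
vertex -2.808 -0.449 2.556
endloop
endfacet
facet normal -0.840 0.203 -0.504
outer loop
vertex -2.807 0.517 2.943
vertex -2.808 -0.449 2.556
vertex -3.297 -0.248 3.452
endloop
endfacet
facet normal -0.806 0.583 0.100
outer loop
vertex -2.807 0.517 2.943
vertex -3.297 -0.248 3.452
vertex -2.729 0.447 3.979
endloop
endfacet
facet normal 0.754 0.536 -0.380
outer loop
vertex -1.938 0.121 2.529
vertex -1.889 0.676 3.408
vertex -1.323 -0.192 3.308
endloop
endfacet
facet normal 0.212 0.759 0.616
outer loop
vertex -1.889 0.676 3.408
vertex -2.729 0.447 3.979
vertex -1.812 0.009 4.204
endloop
endfacet
facet normal -0.753 0.126 0.645
outer loop
vertex -2.729 0.447 3.979
vertex -3.297 -0.248 3.452
vertex -2.682 -0.561 4.231
endloop
endfacet
facet normal -0.807 -0.488 -0.331
outer loop
vertex -3.297 -0.248 3.452
vertex -2.808 -0.449 2.556
vertex -2.731 -1.116 3.352
endloop
endfacet
facet normal 0.124 -0.235 -0.964
outer loop
vertex -2.808 -0.449 2.556
vertex -1.938 0.121 2.529
vertex -1.891 -0.887 2.781
endloop
endfacet
facet normal 0.840 -0.203 0.504
outer loop
vertex -1.813 -0.957 3.817
vertex -1.323 -0.192 3.308
vertex -1.812 0.009 4.204
endloop
endfacet
facet normal 0.263 -0.359 0.896
outer loop
vertex -1.813 -0.957 3.817
vertex -1.812 0.009 4.204
vertex -2.682 -0.561 4.231
endloop
endfacet
facet normal -0.126 -0.836 0.535
outer loop
vertex -1.813 -0.957 3.817
vertex -2.682 -0.561 4.231
vertex -2.731 -1.116 3.352
endloop
endfacet
facet normal 0.210 -0.974 -0.082
outer loop
vertex -1.813 -0.957 3.817
vertex -2.731 -1.116 3.352
vertex -1.891 -0.887 2.781
endloop
endfacet
facet normal 0.806 -0.583 -0.100
outer loop
vertex -1.813 -0.957 3.817
vertex -1.891 -0.887 2.781
vertex -1.323 -0.192 3.308
endloop
endfacet
facet normal 0.807 0.488 0.331
outer loop
vertex -1.812 0.009 4.204
vertex -1.323 -0.192 3.308
vertex -1.889 0.676 3.408
endloop
endfacet
facet normal -0.124 0.235 0.964
outer loop
vertex -2.682 -0.561 4.231
vertex -1.812 0.009 4.204
vertex -2.729 0.447 3.979
endloop
endfacet
facet normal -0.754 -0.536 0.380
outer loop
vertex -2.731 -1.116 3.352
vertex -2.682 -0.561 4.231
vertex -3.297 -0.248 3.452
endloop
endfacet
facet normal -0.212 -0.759 -0.616
outer loop
vertex -1.891 -0.887 2.781
vertex -2.731 -1.116 3.352
vertex -2.808 -0.449 2.556
endloop
endfacet
facet normal 0.753 -0.126 -0.645
outer loop
vertex -1.323 -0.192 3.308
vertex -1.891 -0.887 2.781
vertex -1.938 0.121 2.529
endloop
endfacet

endsolid


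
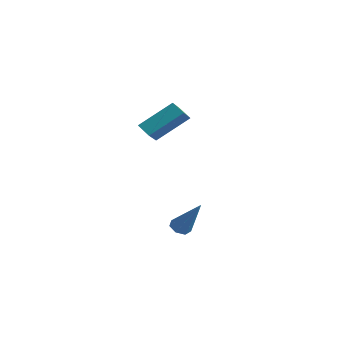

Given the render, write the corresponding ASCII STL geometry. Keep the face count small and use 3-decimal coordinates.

solid 
facet normal -0.549 0.673 -0.496
outer loop
vertex 1.25 -2.007 2.778
vertex 1.909 -1.847 2.266
vertex 0.586 -3.53 1.445
endloop
endfacet
facet normal -0.776 -0.189 0.602
outer loop
vertex 1.371 -4.493 2.154
vertex 1.25 -2.007 2.778
vertex 0.586 -3.53 1.445
endloop
endfacet
facet normal -0.548 0.673 -0.496
outer loop
vertex 0.586 -3.53 1.445
vertex 1.909 -1.847 2.266
vertex 1.246 -3.37 0.933
endloop
endfacet
facet normal -0.312 -0.715 -0.626
outer loop
vertex 1.246 -3.37 0.933
vertex 1.371 -4.493 2.154
vertex 0.586 -3.53 1.445
endloop
endfacet
facet normal 0.312 0.715 0.625
outer loop
vertex 1.25 -2.007 2.778
vertex 2.694 -2.81 2.975
vertex 1.909 -1.847 2.266
endloop
endfacet
facet normal -0.776 -0.189 0.602
outer loop
vertex 2.034 -2.97 3.487
vertex 1.25 -2.007 2.778
vertex 1.371 -4.493 2.154
endloop
endfacet
facet normal 0.312 0.715 0.626
outer loop
vertex 2.034 -2.97 3.487
vertex 2.694 -2.81 2.975
vertex 1.25 -2.007 2.778
endloop
endfacet
facet normal 0.776 0.189 -0.602
outer loop
vertex 1.909 -1.847 2.266
vertex 2.694 -2.81 2.975
vertex 1.246 -3.37 0.933
endloop
endfacet
facet normal -0.312 -0.715 -0.626
outer loop
vertex 2.03 -4.333 1.642
vertex 1.371 -4.493 2.154
vertex 1.246 -3.37 0.933
endloop
endfacet
facet normal 0.776 0.189 -0.602
outer loop
vertex 1.246 -3.37 0.933
vertex 2.694 -2.81 2.975
vertex 2.03 -4.333 1.642
endloop
endfacet
facet normal 0.549 -0.673 0.496
outer loop
vertex 2.03 -4.333 1.642
vertex 2.034 -2.97 3.487
vertex 1.371 -4.493 2.154
endloop
endfacet
facet normal 0.548 -0.673 0.496
outer loop
vertex 2.694 -2.81 2.975
vertex 2.034 -2.97 3.487
vertex 2.03 -4.333 1.642
endloop
endfacet
facet normal -0.575 -0.129 -0.808
outer loop
vertex 3.799 -3.525 -4.41
vertex 3.324 -3.47 -4.081
vertex 3.622 -3.057 -4.359
endloop
endfacet
facet normal 0.853 0.363 -0.375
outer loop
vertex 3.799 -3.525 -4.41
vertex 3.622 -3.057 -4.359
vertex 4.576 -3.19 -2.319
endloop
endfacet
facet normal -0.575 -0.129 -0.808
outer loop
vertex 3.622 -3.057 -4.359
vertex 3.324 -3.47 -4.081
vertex 3.221 -2.9 -4.099
endloop
endfacet
facet normal 0.315 0.945 -0.086
outer loop
vertex 3.622 -3.057 -4.359
vertex 3.221 -2.9 -4.099
vertex 4.576 -3.19 -2.319
endloop
endfacet
facet normal -0.573 -0.129 -0.809
outer loop
vertex 3.221 -2.9 -4.099
vertex 3.324 -3.47 -4.081
vertex 2.897 -3.172 -3.826
endloop
endfacet
facet normal -0.359 0.839 0.410
outer loop
vertex 3.221 -2.9 -4.099
vertex 2.897 -3.172 -3.826
vertex 4.576 -3.19 -2.319
endloop
endfacet
facet normal -0.573 -0.130 -0.809
outer loop
vertex 2.897 -3.172 -3.826
vertex 3.324 -3.47 -4.081
vertex 2.895 -3.669 -3.745
endloop
endfacet
facet normal -0.662 0.123 0.739
outer loop
vertex 2.897 -3.172 -3.826
vertex 2.895 -3.669 -3.745
vertex 4.576 -3.19 -2.319
endloop
endfacet
facet normal -0.574 -0.129 -0.809
outer loop
vertex 2.895 -3.669 -3.745
vertex 3.324 -3.47 -4.081
vertex 3.217 -4.016 -3.918
endloop
endfacet
facet normal -0.365 -0.664 0.653
outer loop
vertex 2.895 -3.669 -3.745
vertex 3.217 -4.016 -3.918
vertex 4.576 -3.19 -2.319
endloop
endfacet
facet normal -0.575 -0.129 -0.808
outer loop
vertex 3.217 -4.016 -3.918
vertex 3.324 -3.47 -4.081
vertex 3.619 -3.952 -4.214
endloop
endfacet
facet normal 0.307 -0.926 0.217
outer loop
vertex 3.217 -4.016 -3.918
vertex 3.619 -3.952 -4.214
vertex 4.576 -3.19 -2.319
endloop
endfacet
facet normal -0.575 -0.129 -0.808
outer loop
vertex 3.619 -3.952 -4.214
vertex 3.324 -3.47 -4.081
vertex 3.799 -3.525 -4.41
endloop
endfacet
facet normal 0.850 -0.469 -0.241
outer loop
vertex 3.619 -3.952 -4.214
vertex 3.799 -3.525 -4.41
vertex 4.576 -3.19 -2.319
endloop
endfacet

endsolid


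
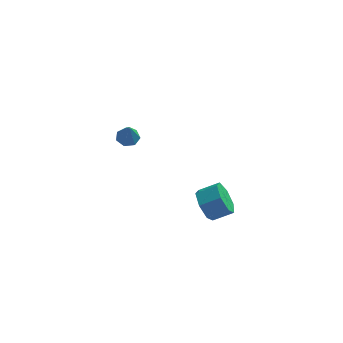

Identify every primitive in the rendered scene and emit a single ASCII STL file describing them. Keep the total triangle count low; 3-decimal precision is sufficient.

solid 
facet normal -0.888 -0.072 -0.454
outer loop
vertex 2.595 -1.238 -4.83
vertex 2.149 -1.548 -3.908
vertex 2.265 -0.556 -4.293
endloop
endfacet
facet normal 0.292 0.675 -0.678
outer loop
vertex 2.595 -1.238 -4.83
vertex 2.265 -0.556 -4.293
vertex 3.758 -1.143 -4.234
endloop
endfacet
facet normal 0.292 0.675 -0.677
outer loop
vertex 3.758 -1.143 -4.234
vertex 2.265 -0.556 -4.293
vertex 3.427 -0.461 -3.697
endloop
endfacet
facet normal 0.888 0.073 0.455
outer loop
vertex 3.758 -1.143 -4.234
vertex 3.427 -0.461 -3.697
vertex 3.311 -1.452 -3.312
endloop
endfacet
facet normal -0.888 -0.073 -0.455
outer loop
vertex 2.265 -0.556 -4.293
vertex 2.149 -1.548 -3.908
vertex 1.847 -0.621 -3.467
endloop
endfacet
facet normal -0.096 0.995 0.029
outer loop
vertex 2.265 -0.556 -4.293
vertex 1.847 -0.621 -3.467
vertex 3.427 -0.461 -3.697
endloop
endfacet
facet normal -0.096 0.995 0.029
outer loop
vertex 3.427 -0.461 -3.697
vertex 1.847 -0.621 -3.467
vertex 3.009 -0.526 -2.871
endloop
endfacet
facet normal 0.888 0.073 0.455
outer loop
vertex 3.427 -0.461 -3.697
vertex 3.009 -0.526 -2.871
vertex 3.311 -1.452 -3.312
endloop
endfacet
facet normal -0.888 -0.073 -0.455
outer loop
vertex 1.847 -0.621 -3.467
vertex 2.149 -1.548 -3.908
vertex 1.656 -1.384 -2.972
endloop
endfacet
facet normal -0.412 0.566 0.714
outer loop
vertex 1.847 -0.621 -3.467
vertex 1.656 -1.384 -2.972
vertex 3.009 -0.526 -2.871
endloop
endfacet
facet normal -0.412 0.566 0.714
outer loop
vertex 3.009 -0.526 -2.871
vertex 1.656 -1.384 -2.972
vertex 2.819 -1.288 -2.377
endloop
endfacet
facet normal 0.888 0.073 0.454
outer loop
vertex 3.009 -0.526 -2.871
vertex 2.819 -1.288 -2.377
vertex 3.311 -1.452 -3.312
endloop
endfacet
facet normal -0.888 -0.072 -0.455
outer loop
vertex 1.656 -1.384 -2.972
vertex 2.149 -1.548 -3.908
vertex 1.836 -2.27 -3.183
endloop
endfacet
facet normal -0.417 -0.290 0.862
outer loop
vertex 1.656 -1.384 -2.972
vertex 1.836 -2.27 -3.183
vertex 2.819 -1.288 -2.377
endloop
endfacet
facet normal -0.418 -0.289 0.861
outer loop
vertex 2.819 -1.288 -2.377
vertex 1.836 -2.27 -3.183
vertex 2.999 -2.174 -2.587
endloop
endfacet
facet normal 0.888 0.073 0.454
outer loop
vertex 2.819 -1.288 -2.377
vertex 2.999 -2.174 -2.587
vertex 3.311 -1.452 -3.312
endloop
endfacet
facet normal -0.887 -0.073 -0.455
outer loop
vertex 1.836 -2.27 -3.183
vertex 2.149 -1.548 -3.908
vertex 2.252 -2.612 -3.939
endloop
endfacet
facet normal -0.108 -0.927 0.360
outer loop
vertex 1.836 -2.27 -3.183
vertex 2.252 -2.612 -3.939
vertex 2.999 -2.174 -2.587
endloop
endfacet
facet normal -0.109 -0.926 0.360
outer loop
vertex 2.999 -2.174 -2.587
vertex 2.252 -2.612 -3.939
vertex 3.415 -2.517 -3.343
endloop
endfacet
facet normal 0.887 0.073 0.455
outer loop
vertex 2.999 -2.174 -2.587
vertex 3.415 -2.517 -3.343
vertex 3.311 -1.452 -3.312
endloop
endfacet
facet normal -0.888 -0.073 -0.455
outer loop
vertex 2.252 -2.612 -3.939
vertex 2.149 -1.548 -3.908
vertex 2.59 -2.153 -4.672
endloop
endfacet
facet normal 0.282 -0.866 -0.412
outer loop
vertex 2.252 -2.612 -3.939
vertex 2.59 -2.153 -4.672
vertex 3.415 -2.517 -3.343
endloop
endfacet
facet normal 0.282 -0.866 -0.413
outer loop
vertex 3.415 -2.517 -3.343
vertex 2.59 -2.153 -4.672
vertex 3.752 -2.058 -4.076
endloop
endfacet
facet normal 0.888 0.073 0.454
outer loop
vertex 3.415 -2.517 -3.343
vertex 3.752 -2.058 -4.076
vertex 3.311 -1.452 -3.312
endloop
endfacet
facet normal -0.888 -0.074 -0.454
outer loop
vertex 2.59 -2.153 -4.672
vertex 2.149 -1.548 -3.908
vertex 2.595 -1.238 -4.83
endloop
endfacet
facet normal 0.461 -0.153 -0.874
outer loop
vertex 2.59 -2.153 -4.672
vertex 2.595 -1.238 -4.83
vertex 3.752 -2.058 -4.076
endloop
endfacet
facet normal 0.461 -0.154 -0.874
outer loop
vertex 3.752 -2.058 -4.076
vertex 2.595 -1.238 -4.83
vertex 3.758 -1.143 -4.234
endloop
endfacet
facet normal 0.888 0.073 0.455
outer loop
vertex 3.752 -2.058 -4.076
vertex 3.758 -1.143 -4.234
vertex 3.311 -1.452 -3.312
endloop
endfacet
facet normal -0.061 0.333 -0.941
outer loop
vertex -1.585 -2.651 2.701
vertex -1.952 -2.142 2.905
vertex -1.296 -2.18 2.849
endloop
endfacet
facet normal 0.814 -0.554 0.174
outer loop
vertex -1.585 -2.651 2.701
vertex -1.296 -2.18 2.849
vertex -1.868 -2.598 4.195
endloop
endfacet
facet normal -0.061 0.333 -0.941
outer loop
vertex -1.296 -2.18 2.849
vertex -1.952 -2.142 2.905
vertex -1.501 -1.68 3.039
endloop
endfacet
facet normal 0.879 0.195 0.434
outer loop
vertex -1.296 -2.18 2.849
vertex -1.501 -1.68 3.039
vertex -1.868 -2.598 4.195
endloop
endfacet
facet normal -0.061 0.332 -0.941
outer loop
vertex -1.501 -1.68 3.039
vertex -1.952 -2.142 2.905
vertex -2.046 -1.528 3.128
endloop
endfacet
facet normal 0.301 0.698 0.650
outer loop
vertex -1.501 -1.68 3.039
vertex -2.046 -1.528 3.128
vertex -1.868 -2.598 4.195
endloop
endfacet
facet normal -0.063 0.332 -0.941
outer loop
vertex -2.046 -1.528 3.128
vertex -1.952 -2.142 2.905
vertex -2.52 -1.839 3.05
endloop
endfacet
facet normal -0.486 0.575 0.658
outer loop
vertex -2.046 -1.528 3.128
vertex -2.52 -1.839 3.05
vertex -1.868 -2.598 4.195
endloop
endfacet
facet normal -0.062 0.334 -0.941
outer loop
vertex -2.52 -1.839 3.05
vertex -1.952 -2.142 2.905
vertex -2.567 -2.378 2.862
endloop
endfacet
facet normal -0.888 -0.080 0.452
outer loop
vertex -2.52 -1.839 3.05
vertex -2.567 -2.378 2.862
vertex -1.868 -2.598 4.195
endloop
endfacet
facet normal -0.062 0.332 -0.941
outer loop
vertex -2.567 -2.378 2.862
vertex -1.952 -2.142 2.905
vertex -2.151 -2.74 2.707
endloop
endfacet
facet normal -0.604 -0.775 0.189
outer loop
vertex -2.567 -2.378 2.862
vertex -2.151 -2.74 2.707
vertex -1.868 -2.598 4.195
endloop
endfacet
facet normal -0.062 0.332 -0.941
outer loop
vertex -2.151 -2.74 2.707
vertex -1.952 -2.142 2.905
vertex -1.585 -2.651 2.701
endloop
endfacet
facet normal 0.156 -0.986 0.064
outer loop
vertex -2.151 -2.74 2.707
vertex -1.585 -2.651 2.701
vertex -1.868 -2.598 4.195
endloop
endfacet

endsolid


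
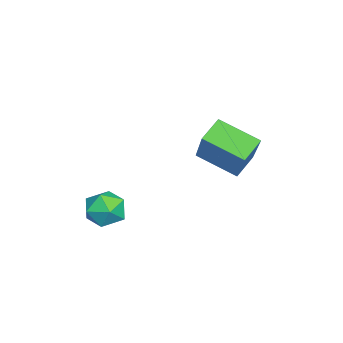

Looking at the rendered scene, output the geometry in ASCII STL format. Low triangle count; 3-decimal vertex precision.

solid 
facet normal -0.994 0.109 0.019
outer loop
vertex -1.064 -2.369 1.568
vertex -1.136 -3.011 1.478
vertex -1.098 -2.768 2.082
endloop
endfacet
facet normal -0.675 0.604 0.424
outer loop
vertex -1.064 -2.369 1.568
vertex -1.098 -2.768 2.082
vertex -0.666 -2.281 2.076
endloop
endfacet
facet normal -0.228 0.974 0.010
outer loop
vertex -1.064 -2.369 1.568
vertex -0.666 -2.281 2.076
vertex -0.437 -2.221 1.469
endloop
endfacet
facet normal -0.270 0.708 -0.652
outer loop
vertex -1.064 -2.369 1.568
vertex -0.437 -2.221 1.469
vertex -0.728 -2.673 1.099
endloop
endfacet
facet normal -0.744 0.174 -0.646
outer loop
vertex -1.064 -2.369 1.568
vertex -0.728 -2.673 1.099
vertex -1.136 -3.011 1.478
endloop
endfacet
facet normal -0.289 0.267 0.919
outer loop
vertex -0.666 -2.281 2.076
vertex -1.098 -2.768 2.082
vertex -0.492 -2.867 2.301
endloop
endfacet
facet normal -0.804 -0.532 0.265
outer loop
vertex -1.098 -2.768 2.082
vertex -1.136 -3.011 1.478
vertex -0.783 -3.319 1.931
endloop
endfacet
facet normal -0.398 -0.429 -0.811
outer loop
vertex -1.136 -3.011 1.478
vertex -0.728 -2.673 1.099
vertex -0.554 -3.259 1.324
endloop
endfacet
facet normal 0.368 0.436 -0.822
outer loop
vertex -0.728 -2.673 1.099
vertex -0.437 -2.221 1.469
vertex -0.122 -2.772 1.318
endloop
endfacet
facet normal 0.435 0.865 0.250
outer loop
vertex -0.437 -2.221 1.469
vertex -0.666 -2.281 2.076
vertex -0.084 -2.529 1.922
endloop
endfacet
facet normal 0.270 -0.708 0.652
outer loop
vertex -0.156 -3.171 1.832
vertex -0.492 -2.867 2.301
vertex -0.783 -3.319 1.931
endloop
endfacet
facet normal 0.228 -0.974 -0.010
outer loop
vertex -0.156 -3.171 1.832
vertex -0.783 -3.319 1.931
vertex -0.554 -3.259 1.324
endloop
endfacet
facet normal 0.675 -0.604 -0.424
outer loop
vertex -0.156 -3.171 1.832
vertex -0.554 -3.259 1.324
vertex -0.122 -2.772 1.318
endloop
endfacet
facet normal 0.994 -0.109 -0.019
outer loop
vertex -0.156 -3.171 1.832
vertex -0.122 -2.772 1.318
vertex -0.084 -2.529 1.922
endloop
endfacet
facet normal 0.744 -0.174 0.646
outer loop
vertex -0.156 -3.171 1.832
vertex -0.084 -2.529 1.922
vertex -0.492 -2.867 2.301
endloop
endfacet
facet normal -0.368 -0.436 0.822
outer loop
vertex -0.783 -3.319 1.931
vertex -0.492 -2.867 2.301
vertex -1.098 -2.768 2.082
endloop
endfacet
facet normal -0.435 -0.865 -0.250
outer loop
vertex -0.554 -3.259 1.324
vertex -0.783 -3.319 1.931
vertex -1.136 -3.011 1.478
endloop
endfacet
facet normal 0.289 -0.267 -0.919
outer loop
vertex -0.122 -2.772 1.318
vertex -0.554 -3.259 1.324
vertex -0.728 -2.673 1.099
endloop
endfacet
facet normal 0.804 0.532 -0.265
outer loop
vertex -0.084 -2.529 1.922
vertex -0.122 -2.772 1.318
vertex -0.437 -2.221 1.469
endloop
endfacet
facet normal 0.398 0.429 0.811
outer loop
vertex -0.492 -2.867 2.301
vertex -0.084 -2.529 1.922
vertex -0.666 -2.281 2.076
endloop
endfacet
facet normal -0.659 -0.191 -0.728
outer loop
vertex -3.573 -0.429 3.013
vertex -3.306 0.742 2.465
vertex -2.986 -0.769 2.571
endloop
endfacet
facet normal -0.202 -0.887 0.415
outer loop
vertex -1.714 -0.402 3.975
vertex -3.573 -0.429 3.013
vertex -2.986 -0.769 2.571
endloop
endfacet
facet normal -0.659 -0.191 -0.728
outer loop
vertex -2.986 -0.769 2.571
vertex -3.306 0.742 2.465
vertex -2.719 0.401 2.023
endloop
endfacet
facet normal 0.724 -0.421 -0.546
outer loop
vertex -2.719 0.401 2.023
vertex -1.714 -0.402 3.975
vertex -2.986 -0.769 2.571
endloop
endfacet
facet normal -0.724 0.421 0.546
outer loop
vertex -3.573 -0.429 3.013
vertex -2.034 1.109 3.869
vertex -3.306 0.742 2.465
endloop
endfacet
facet normal -0.202 -0.887 0.416
outer loop
vertex -2.301 -0.061 4.417
vertex -3.573 -0.429 3.013
vertex -1.714 -0.402 3.975
endloop
endfacet
facet normal -0.724 0.421 0.546
outer loop
vertex -2.301 -0.061 4.417
vertex -2.034 1.109 3.869
vertex -3.573 -0.429 3.013
endloop
endfacet
facet normal 0.202 0.887 -0.415
outer loop
vertex -3.306 0.742 2.465
vertex -2.034 1.109 3.869
vertex -2.719 0.401 2.023
endloop
endfacet
facet normal 0.724 -0.421 -0.546
outer loop
vertex -1.447 0.769 3.427
vertex -1.714 -0.402 3.975
vertex -2.719 0.401 2.023
endloop
endfacet
facet normal 0.201 0.887 -0.415
outer loop
vertex -2.719 0.401 2.023
vertex -2.034 1.109 3.869
vertex -1.447 0.769 3.427
endloop
endfacet
facet normal 0.659 0.190 0.728
outer loop
vertex -1.447 0.769 3.427
vertex -2.301 -0.061 4.417
vertex -1.714 -0.402 3.975
endloop
endfacet
facet normal 0.659 0.191 0.728
outer loop
vertex -2.034 1.109 3.869
vertex -2.301 -0.061 4.417
vertex -1.447 0.769 3.427
endloop
endfacet

endsolid


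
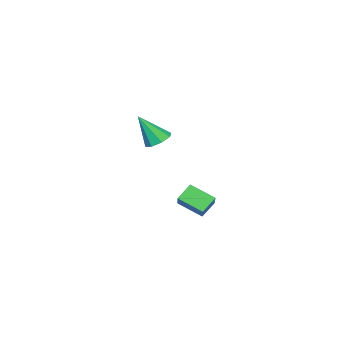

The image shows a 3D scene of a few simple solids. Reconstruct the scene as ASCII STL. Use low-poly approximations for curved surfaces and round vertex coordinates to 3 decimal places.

solid 
facet normal -0.324 0.417 -0.849
outer loop
vertex 2.568 -2.029 1.823
vertex 2.093 -1.663 2.184
vertex 2.755 -1.554 1.985
endloop
endfacet
facet normal 0.937 -0.333 -0.105
outer loop
vertex 2.568 -2.029 1.823
vertex 2.755 -1.554 1.985
vertex 2.647 -2.377 3.636
endloop
endfacet
facet normal -0.324 0.418 -0.849
outer loop
vertex 2.755 -1.554 1.985
vertex 2.093 -1.663 2.184
vertex 2.555 -1.143 2.264
endloop
endfacet
facet normal 0.928 0.306 0.213
outer loop
vertex 2.755 -1.554 1.985
vertex 2.555 -1.143 2.264
vertex 2.647 -2.377 3.636
endloop
endfacet
facet normal -0.323 0.418 -0.849
outer loop
vertex 2.555 -1.143 2.264
vertex 2.093 -1.663 2.184
vertex 2.084 -1.036 2.496
endloop
endfacet
facet normal 0.442 0.681 0.583
outer loop
vertex 2.555 -1.143 2.264
vertex 2.084 -1.036 2.496
vertex 2.647 -2.377 3.636
endloop
endfacet
facet normal -0.323 0.418 -0.849
outer loop
vertex 2.084 -1.036 2.496
vertex 2.093 -1.663 2.184
vertex 1.618 -1.297 2.545
endloop
endfacet
facet normal -0.236 0.570 0.787
outer loop
vertex 2.084 -1.036 2.496
vertex 1.618 -1.297 2.545
vertex 2.647 -2.377 3.636
endloop
endfacet
facet normal -0.324 0.417 -0.849
outer loop
vertex 1.618 -1.297 2.545
vertex 2.093 -1.663 2.184
vertex 1.431 -1.772 2.383
endloop
endfacet
facet normal -0.708 0.038 0.705
outer loop
vertex 1.618 -1.297 2.545
vertex 1.431 -1.772 2.383
vertex 2.647 -2.377 3.636
endloop
endfacet
facet normal -0.324 0.418 -0.849
outer loop
vertex 1.431 -1.772 2.383
vertex 2.093 -1.663 2.184
vertex 1.631 -2.183 2.104
endloop
endfacet
facet normal -0.698 -0.602 0.387
outer loop
vertex 1.431 -1.772 2.383
vertex 1.631 -2.183 2.104
vertex 2.647 -2.377 3.636
endloop
endfacet
facet normal -0.323 0.418 -0.849
outer loop
vertex 1.631 -2.183 2.104
vertex 2.093 -1.663 2.184
vertex 2.102 -2.29 1.872
endloop
endfacet
facet normal -0.213 -0.977 0.018
outer loop
vertex 1.631 -2.183 2.104
vertex 2.102 -2.29 1.872
vertex 2.647 -2.377 3.636
endloop
endfacet
facet normal -0.323 0.418 -0.849
outer loop
vertex 2.102 -2.29 1.872
vertex 2.093 -1.663 2.184
vertex 2.568 -2.029 1.823
endloop
endfacet
facet normal 0.465 -0.865 -0.186
outer loop
vertex 2.102 -2.29 1.872
vertex 2.568 -2.029 1.823
vertex 2.647 -2.377 3.636
endloop
endfacet
facet normal -0.675 0.227 0.702
outer loop
vertex -2.59 -3.17 -2.662
vertex -1.377 -2.317 -1.771
vertex -2.918 -1.97 -3.366
endloop
endfacet
facet normal -0.701 -0.494 -0.515
outer loop
vertex -2.223 -2.203 -4.089
vertex -2.59 -3.17 -2.662
vertex -2.918 -1.97 -3.366
endloop
endfacet
facet normal -0.675 0.226 0.702
outer loop
vertex -2.918 -1.97 -3.366
vertex -1.377 -2.317 -1.771
vertex -1.706 -1.116 -2.475
endloop
endfacet
facet normal -0.230 0.840 -0.492
outer loop
vertex -1.706 -1.116 -2.475
vertex -2.223 -2.203 -4.089
vertex -2.918 -1.97 -3.366
endloop
endfacet
facet normal 0.230 -0.840 0.492
outer loop
vertex -2.59 -3.17 -2.662
vertex -0.682 -2.55 -2.494
vertex -1.377 -2.317 -1.771
endloop
endfacet
facet normal -0.701 -0.494 -0.515
outer loop
vertex -1.894 -3.404 -3.385
vertex -2.59 -3.17 -2.662
vertex -2.223 -2.203 -4.089
endloop
endfacet
facet normal 0.229 -0.839 0.493
outer loop
vertex -1.894 -3.404 -3.385
vertex -0.682 -2.55 -2.494
vertex -2.59 -3.17 -2.662
endloop
endfacet
facet normal 0.701 0.494 0.515
outer loop
vertex -1.377 -2.317 -1.771
vertex -0.682 -2.55 -2.494
vertex -1.706 -1.116 -2.475
endloop
endfacet
facet normal -0.229 0.840 -0.492
outer loop
vertex -1.01 -1.35 -3.198
vertex -2.223 -2.203 -4.089
vertex -1.706 -1.116 -2.475
endloop
endfacet
facet normal 0.701 0.494 0.515
outer loop
vertex -1.706 -1.116 -2.475
vertex -0.682 -2.55 -2.494
vertex -1.01 -1.35 -3.198
endloop
endfacet
facet normal 0.675 -0.227 -0.702
outer loop
vertex -1.01 -1.35 -3.198
vertex -1.894 -3.404 -3.385
vertex -2.223 -2.203 -4.089
endloop
endfacet
facet normal 0.676 -0.227 -0.702
outer loop
vertex -0.682 -2.55 -2.494
vertex -1.894 -3.404 -3.385
vertex -1.01 -1.35 -3.198
endloop
endfacet

endsolid


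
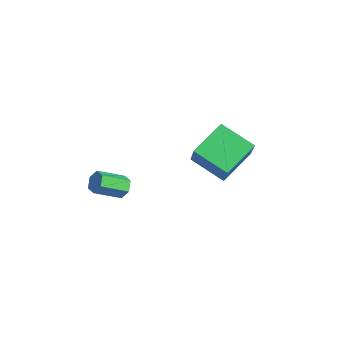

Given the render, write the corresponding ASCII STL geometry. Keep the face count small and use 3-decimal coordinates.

solid 
facet normal -0.610 0.177 -0.772
outer loop
vertex 0.908 1.906 3.321
vertex 2.189 2.9 2.538
vertex 1.562 0.383 2.455
endloop
endfacet
facet normal -0.712 -0.552 0.434
outer loop
vertex 2.671 0.06 3.862
vertex 0.908 1.906 3.321
vertex 1.562 0.383 2.455
endloop
endfacet
facet normal -0.609 0.177 -0.773
outer loop
vertex 1.562 0.383 2.455
vertex 2.189 2.9 2.538
vertex 2.843 1.377 1.673
endloop
endfacet
facet normal 0.350 -0.815 -0.463
outer loop
vertex 2.843 1.377 1.673
vertex 2.671 0.06 3.862
vertex 1.562 0.383 2.455
endloop
endfacet
facet normal -0.350 0.815 0.463
outer loop
vertex 0.908 1.906 3.321
vertex 3.298 2.577 3.945
vertex 2.189 2.9 2.538
endloop
endfacet
facet normal -0.712 -0.552 0.434
outer loop
vertex 2.017 1.583 4.727
vertex 0.908 1.906 3.321
vertex 2.671 0.06 3.862
endloop
endfacet
facet normal -0.350 0.815 0.463
outer loop
vertex 2.017 1.583 4.727
vertex 3.298 2.577 3.945
vertex 0.908 1.906 3.321
endloop
endfacet
facet normal 0.712 0.552 -0.434
outer loop
vertex 2.189 2.9 2.538
vertex 3.298 2.577 3.945
vertex 2.843 1.377 1.673
endloop
endfacet
facet normal 0.349 -0.815 -0.463
outer loop
vertex 3.952 1.054 3.079
vertex 2.671 0.06 3.862
vertex 2.843 1.377 1.673
endloop
endfacet
facet normal 0.711 0.552 -0.434
outer loop
vertex 2.843 1.377 1.673
vertex 3.298 2.577 3.945
vertex 3.952 1.054 3.079
endloop
endfacet
facet normal 0.610 -0.177 0.773
outer loop
vertex 3.952 1.054 3.079
vertex 2.017 1.583 4.727
vertex 2.671 0.06 3.862
endloop
endfacet
facet normal 0.609 -0.178 0.773
outer loop
vertex 3.298 2.577 3.945
vertex 2.017 1.583 4.727
vertex 3.952 1.054 3.079
endloop
endfacet
facet normal 0.026 0.877 -0.480
outer loop
vertex 1.825 -2.871 1.06
vertex 1.448 -2.651 1.442
vertex 2.018 -2.613 1.542
endloop
endfacet
facet normal 0.943 -0.181 -0.281
outer loop
vertex 1.825 -2.871 1.06
vertex 2.018 -2.613 1.542
vertex 1.789 -4.108 1.735
endloop
endfacet
facet normal 0.943 -0.181 -0.281
outer loop
vertex 1.789 -4.108 1.735
vertex 2.018 -2.613 1.542
vertex 1.982 -3.851 2.218
endloop
endfacet
facet normal -0.025 -0.878 0.477
outer loop
vertex 1.789 -4.108 1.735
vertex 1.982 -3.851 2.218
vertex 1.412 -3.889 2.118
endloop
endfacet
facet normal 0.025 0.878 -0.477
outer loop
vertex 2.018 -2.613 1.542
vertex 1.448 -2.651 1.442
vertex 1.641 -2.394 1.925
endloop
endfacet
facet normal 0.760 0.294 0.580
outer loop
vertex 2.018 -2.613 1.542
vertex 1.641 -2.394 1.925
vertex 1.982 -3.851 2.218
endloop
endfacet
facet normal 0.760 0.294 0.579
outer loop
vertex 1.982 -3.851 2.218
vertex 1.641 -2.394 1.925
vertex 1.606 -3.631 2.6
endloop
endfacet
facet normal -0.026 -0.877 0.480
outer loop
vertex 1.982 -3.851 2.218
vertex 1.606 -3.631 2.6
vertex 1.412 -3.889 2.118
endloop
endfacet
facet normal 0.025 0.878 -0.477
outer loop
vertex 1.641 -2.394 1.925
vertex 1.448 -2.651 1.442
vertex 1.071 -2.432 1.825
endloop
endfacet
facet normal -0.183 0.475 0.861
outer loop
vertex 1.641 -2.394 1.925
vertex 1.071 -2.432 1.825
vertex 1.606 -3.631 2.6
endloop
endfacet
facet normal -0.182 0.475 0.861
outer loop
vertex 1.606 -3.631 2.6
vertex 1.071 -2.432 1.825
vertex 1.035 -3.669 2.5
endloop
endfacet
facet normal -0.026 -0.877 0.480
outer loop
vertex 1.606 -3.631 2.6
vertex 1.035 -3.669 2.5
vertex 1.412 -3.889 2.118
endloop
endfacet
facet normal 0.025 0.878 -0.477
outer loop
vertex 1.071 -2.432 1.825
vertex 1.448 -2.651 1.442
vertex 0.878 -2.689 1.342
endloop
endfacet
facet normal -0.943 0.181 0.281
outer loop
vertex 1.071 -2.432 1.825
vertex 0.878 -2.689 1.342
vertex 1.035 -3.669 2.5
endloop
endfacet
facet normal -0.943 0.181 0.281
outer loop
vertex 1.035 -3.669 2.5
vertex 0.878 -2.689 1.342
vertex 0.842 -3.927 2.018
endloop
endfacet
facet normal -0.026 -0.877 0.480
outer loop
vertex 1.035 -3.669 2.5
vertex 0.842 -3.927 2.018
vertex 1.412 -3.889 2.118
endloop
endfacet
facet normal 0.026 0.877 -0.480
outer loop
vertex 0.878 -2.689 1.342
vertex 1.448 -2.651 1.442
vertex 1.254 -2.909 0.96
endloop
endfacet
facet normal -0.760 -0.294 -0.579
outer loop
vertex 0.878 -2.689 1.342
vertex 1.254 -2.909 0.96
vertex 0.842 -3.927 2.018
endloop
endfacet
facet normal -0.760 -0.295 -0.579
outer loop
vertex 0.842 -3.927 2.018
vertex 1.254 -2.909 0.96
vertex 1.219 -4.146 1.635
endloop
endfacet
facet normal -0.025 -0.878 0.477
outer loop
vertex 0.842 -3.927 2.018
vertex 1.219 -4.146 1.635
vertex 1.412 -3.889 2.118
endloop
endfacet
facet normal 0.026 0.877 -0.480
outer loop
vertex 1.254 -2.909 0.96
vertex 1.448 -2.651 1.442
vertex 1.825 -2.871 1.06
endloop
endfacet
facet normal 0.182 -0.475 -0.861
outer loop
vertex 1.254 -2.909 0.96
vertex 1.825 -2.871 1.06
vertex 1.219 -4.146 1.635
endloop
endfacet
facet normal 0.183 -0.475 -0.861
outer loop
vertex 1.219 -4.146 1.635
vertex 1.825 -2.871 1.06
vertex 1.789 -4.108 1.735
endloop
endfacet
facet normal -0.025 -0.878 0.477
outer loop
vertex 1.219 -4.146 1.635
vertex 1.789 -4.108 1.735
vertex 1.412 -3.889 2.118
endloop
endfacet

endsolid


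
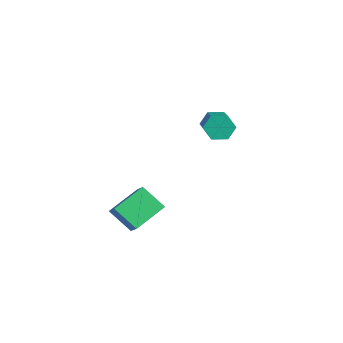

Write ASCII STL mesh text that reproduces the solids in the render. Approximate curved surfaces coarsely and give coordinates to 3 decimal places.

solid 
facet normal -0.680 -0.397 0.617
outer loop
vertex 1.012 -3.273 0.547
vertex 0.172 -3.052 -0.237
vertex 1.206 -4.441 0.009
endloop
endfacet
facet normal 0.718 -0.190 0.670
outer loop
vertex 1.948 -4.008 -0.663
vertex 1.012 -3.273 0.547
vertex 1.206 -4.441 0.009
endloop
endfacet
facet normal -0.680 -0.397 0.616
outer loop
vertex 1.206 -4.441 0.009
vertex 0.172 -3.052 -0.237
vertex 0.366 -4.219 -0.775
endloop
endfacet
facet normal 0.149 -0.898 -0.414
outer loop
vertex 0.366 -4.219 -0.775
vertex 1.948 -4.008 -0.663
vertex 1.206 -4.441 0.009
endloop
endfacet
facet normal -0.150 0.898 0.413
outer loop
vertex 1.012 -3.273 0.547
vertex 0.914 -2.619 -0.909
vertex 0.172 -3.052 -0.237
endloop
endfacet
facet normal 0.717 -0.190 0.670
outer loop
vertex 1.754 -2.841 -0.125
vertex 1.012 -3.273 0.547
vertex 1.948 -4.008 -0.663
endloop
endfacet
facet normal -0.149 0.898 0.413
outer loop
vertex 1.754 -2.841 -0.125
vertex 0.914 -2.619 -0.909
vertex 1.012 -3.273 0.547
endloop
endfacet
facet normal -0.718 0.190 -0.670
outer loop
vertex 0.172 -3.052 -0.237
vertex 0.914 -2.619 -0.909
vertex 0.366 -4.219 -0.775
endloop
endfacet
facet normal 0.149 -0.898 -0.413
outer loop
vertex 1.108 -3.787 -1.447
vertex 1.948 -4.008 -0.663
vertex 0.366 -4.219 -0.775
endloop
endfacet
facet normal -0.717 0.190 -0.670
outer loop
vertex 0.366 -4.219 -0.775
vertex 0.914 -2.619 -0.909
vertex 1.108 -3.787 -1.447
endloop
endfacet
facet normal 0.680 0.397 -0.616
outer loop
vertex 1.108 -3.787 -1.447
vertex 1.754 -2.841 -0.125
vertex 1.948 -4.008 -0.663
endloop
endfacet
facet normal 0.680 0.397 -0.616
outer loop
vertex 0.914 -2.619 -0.909
vertex 1.754 -2.841 -0.125
vertex 1.108 -3.787 -1.447
endloop
endfacet
facet normal -0.783 0.381 -0.492
outer loop
vertex -0.722 0.875 0.653
vertex -1.064 0.732 1.086
vertex -0.811 1.243 1.079
endloop
endfacet
facet normal 0.603 0.662 -0.446
outer loop
vertex -0.722 0.875 0.653
vertex -0.811 1.243 1.079
vertex 0.686 0.191 1.542
endloop
endfacet
facet normal 0.603 0.661 -0.446
outer loop
vertex 0.686 0.191 1.542
vertex -0.811 1.243 1.079
vertex 0.597 0.559 1.967
endloop
endfacet
facet normal 0.782 -0.381 0.493
outer loop
vertex 0.686 0.191 1.542
vertex 0.597 0.559 1.967
vertex 0.344 0.048 1.974
endloop
endfacet
facet normal -0.782 0.380 -0.494
outer loop
vertex -0.811 1.243 1.079
vertex -1.064 0.732 1.086
vertex -1.154 1.1 1.512
endloop
endfacet
facet normal 0.165 0.890 0.425
outer loop
vertex -0.811 1.243 1.079
vertex -1.154 1.1 1.512
vertex 0.597 0.559 1.967
endloop
endfacet
facet normal 0.165 0.890 0.425
outer loop
vertex 0.597 0.559 1.967
vertex -1.154 1.1 1.512
vertex 0.254 0.416 2.4
endloop
endfacet
facet normal 0.782 -0.380 0.494
outer loop
vertex 0.597 0.559 1.967
vertex 0.254 0.416 2.4
vertex 0.344 0.048 1.974
endloop
endfacet
facet normal -0.782 0.380 -0.494
outer loop
vertex -1.154 1.1 1.512
vertex -1.064 0.732 1.086
vertex -1.406 0.589 1.518
endloop
endfacet
facet normal -0.439 0.226 0.870
outer loop
vertex -1.154 1.1 1.512
vertex -1.406 0.589 1.518
vertex 0.254 0.416 2.4
endloop
endfacet
facet normal -0.438 0.228 0.869
outer loop
vertex 0.254 0.416 2.4
vertex -1.406 0.589 1.518
vertex 0.002 -0.095 2.407
endloop
endfacet
facet normal 0.783 -0.379 0.493
outer loop
vertex 0.254 0.416 2.4
vertex 0.002 -0.095 2.407
vertex 0.344 0.048 1.974
endloop
endfacet
facet normal -0.782 0.381 -0.493
outer loop
vertex -1.406 0.589 1.518
vertex -1.064 0.732 1.086
vertex -1.317 0.221 1.093
endloop
endfacet
facet normal -0.603 -0.661 0.446
outer loop
vertex -1.406 0.589 1.518
vertex -1.317 0.221 1.093
vertex 0.002 -0.095 2.407
endloop
endfacet
facet normal -0.603 -0.662 0.446
outer loop
vertex 0.002 -0.095 2.407
vertex -1.317 0.221 1.093
vertex 0.091 -0.463 1.981
endloop
endfacet
facet normal 0.783 -0.381 0.492
outer loop
vertex 0.002 -0.095 2.407
vertex 0.091 -0.463 1.981
vertex 0.344 0.048 1.974
endloop
endfacet
facet normal -0.782 0.380 -0.494
outer loop
vertex -1.317 0.221 1.093
vertex -1.064 0.732 1.086
vertex -0.974 0.364 0.66
endloop
endfacet
facet normal -0.165 -0.890 -0.425
outer loop
vertex -1.317 0.221 1.093
vertex -0.974 0.364 0.66
vertex 0.091 -0.463 1.981
endloop
endfacet
facet normal -0.165 -0.890 -0.425
outer loop
vertex 0.091 -0.463 1.981
vertex -0.974 0.364 0.66
vertex 0.434 -0.32 1.548
endloop
endfacet
facet normal 0.782 -0.380 0.494
outer loop
vertex 0.091 -0.463 1.981
vertex 0.434 -0.32 1.548
vertex 0.344 0.048 1.974
endloop
endfacet
facet normal -0.783 0.379 -0.493
outer loop
vertex -0.974 0.364 0.66
vertex -1.064 0.732 1.086
vertex -0.722 0.875 0.653
endloop
endfacet
facet normal 0.438 -0.228 -0.870
outer loop
vertex -0.974 0.364 0.66
vertex -0.722 0.875 0.653
vertex 0.434 -0.32 1.548
endloop
endfacet
facet normal 0.439 -0.227 -0.869
outer loop
vertex 0.434 -0.32 1.548
vertex -0.722 0.875 0.653
vertex 0.686 0.191 1.542
endloop
endfacet
facet normal 0.782 -0.380 0.494
outer loop
vertex 0.434 -0.32 1.548
vertex 0.686 0.191 1.542
vertex 0.344 0.048 1.974
endloop
endfacet

endsolid


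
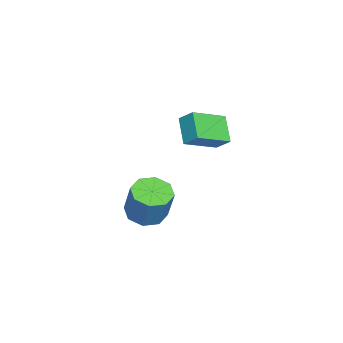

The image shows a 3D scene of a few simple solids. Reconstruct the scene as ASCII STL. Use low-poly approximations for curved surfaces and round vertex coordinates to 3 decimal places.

solid 
facet normal -0.319 -0.230 -0.919
outer loop
vertex -1.246 -0.512 -3.912
vertex -1.738 -1.137 -3.585
vertex -1.85 -0.301 -3.755
endloop
endfacet
facet normal 0.239 0.919 -0.314
outer loop
vertex -1.246 -0.512 -3.912
vertex -1.85 -0.301 -3.755
vertex -0.73 -0.138 -2.422
endloop
endfacet
facet normal 0.239 0.919 -0.313
outer loop
vertex -0.73 -0.138 -2.422
vertex -1.85 -0.301 -3.755
vertex -1.334 0.072 -2.266
endloop
endfacet
facet normal 0.318 0.231 0.920
outer loop
vertex -0.73 -0.138 -2.422
vertex -1.334 0.072 -2.266
vertex -1.222 -0.763 -2.095
endloop
endfacet
facet normal -0.319 -0.230 -0.920
outer loop
vertex -1.85 -0.301 -3.755
vertex -1.738 -1.137 -3.585
vertex -2.388 -0.58 -3.499
endloop
endfacet
facet normal -0.480 0.876 -0.053
outer loop
vertex -1.85 -0.301 -3.755
vertex -2.388 -0.58 -3.499
vertex -1.334 0.072 -2.266
endloop
endfacet
facet normal -0.480 0.876 -0.053
outer loop
vertex -1.334 0.072 -2.266
vertex -2.388 -0.58 -3.499
vertex -1.872 -0.207 -2.009
endloop
endfacet
facet normal 0.319 0.231 0.919
outer loop
vertex -1.334 0.072 -2.266
vertex -1.872 -0.207 -2.009
vertex -1.222 -0.763 -2.095
endloop
endfacet
facet normal -0.319 -0.230 -0.919
outer loop
vertex -2.388 -0.58 -3.499
vertex -1.738 -1.137 -3.585
vertex -2.545 -1.185 -3.293
endloop
endfacet
facet normal -0.917 0.319 0.238
outer loop
vertex -2.388 -0.58 -3.499
vertex -2.545 -1.185 -3.293
vertex -1.872 -0.207 -2.009
endloop
endfacet
facet normal -0.917 0.320 0.237
outer loop
vertex -1.872 -0.207 -2.009
vertex -2.545 -1.185 -3.293
vertex -2.03 -0.812 -1.803
endloop
endfacet
facet normal 0.318 0.230 0.920
outer loop
vertex -1.872 -0.207 -2.009
vertex -2.03 -0.812 -1.803
vertex -1.222 -0.763 -2.095
endloop
endfacet
facet normal -0.319 -0.230 -0.919
outer loop
vertex -2.545 -1.185 -3.293
vertex -1.738 -1.137 -3.585
vertex -2.23 -1.762 -3.258
endloop
endfacet
facet normal -0.818 -0.423 0.389
outer loop
vertex -2.545 -1.185 -3.293
vertex -2.23 -1.762 -3.258
vertex -2.03 -0.812 -1.803
endloop
endfacet
facet normal -0.817 -0.425 0.390
outer loop
vertex -2.03 -0.812 -1.803
vertex -2.23 -1.762 -3.258
vertex -1.714 -1.388 -1.768
endloop
endfacet
facet normal 0.318 0.231 0.920
outer loop
vertex -2.03 -0.812 -1.803
vertex -1.714 -1.388 -1.768
vertex -1.222 -0.763 -2.095
endloop
endfacet
facet normal -0.318 -0.231 -0.920
outer loop
vertex -2.23 -1.762 -3.258
vertex -1.738 -1.137 -3.585
vertex -1.626 -1.972 -3.414
endloop
endfacet
facet normal -0.239 -0.919 0.313
outer loop
vertex -2.23 -1.762 -3.258
vertex -1.626 -1.972 -3.414
vertex -1.714 -1.388 -1.768
endloop
endfacet
facet normal -0.240 -0.919 0.313
outer loop
vertex -1.714 -1.388 -1.768
vertex -1.626 -1.972 -3.414
vertex -1.11 -1.599 -1.925
endloop
endfacet
facet normal 0.319 0.230 0.919
outer loop
vertex -1.714 -1.388 -1.768
vertex -1.11 -1.599 -1.925
vertex -1.222 -0.763 -2.095
endloop
endfacet
facet normal -0.319 -0.231 -0.919
outer loop
vertex -1.626 -1.972 -3.414
vertex -1.738 -1.137 -3.585
vertex -1.088 -1.693 -3.671
endloop
endfacet
facet normal 0.480 -0.876 0.053
outer loop
vertex -1.626 -1.972 -3.414
vertex -1.088 -1.693 -3.671
vertex -1.11 -1.599 -1.925
endloop
endfacet
facet normal 0.480 -0.876 0.053
outer loop
vertex -1.11 -1.599 -1.925
vertex -1.088 -1.693 -3.671
vertex -0.572 -1.32 -2.181
endloop
endfacet
facet normal 0.319 0.230 0.920
outer loop
vertex -1.11 -1.599 -1.925
vertex -0.572 -1.32 -2.181
vertex -1.222 -0.763 -2.095
endloop
endfacet
facet normal -0.318 -0.230 -0.920
outer loop
vertex -1.088 -1.693 -3.671
vertex -1.738 -1.137 -3.585
vertex -0.93 -1.088 -3.877
endloop
endfacet
facet normal 0.917 -0.320 -0.237
outer loop
vertex -1.088 -1.693 -3.671
vertex -0.93 -1.088 -3.877
vertex -0.572 -1.32 -2.181
endloop
endfacet
facet normal 0.918 -0.319 -0.237
outer loop
vertex -0.572 -1.32 -2.181
vertex -0.93 -1.088 -3.877
vertex -0.415 -0.715 -2.387
endloop
endfacet
facet normal 0.319 0.230 0.919
outer loop
vertex -0.572 -1.32 -2.181
vertex -0.415 -0.715 -2.387
vertex -1.222 -0.763 -2.095
endloop
endfacet
facet normal -0.318 -0.231 -0.920
outer loop
vertex -0.93 -1.088 -3.877
vertex -1.738 -1.137 -3.585
vertex -1.246 -0.512 -3.912
endloop
endfacet
facet normal 0.817 0.425 -0.389
outer loop
vertex -0.93 -1.088 -3.877
vertex -1.246 -0.512 -3.912
vertex -0.415 -0.715 -2.387
endloop
endfacet
facet normal 0.818 0.423 -0.390
outer loop
vertex -0.415 -0.715 -2.387
vertex -1.246 -0.512 -3.912
vertex -0.73 -0.138 -2.422
endloop
endfacet
facet normal 0.319 0.230 0.919
outer loop
vertex -0.415 -0.715 -2.387
vertex -0.73 -0.138 -2.422
vertex -1.222 -0.763 -2.095
endloop
endfacet
facet normal -0.622 0.665 -0.414
outer loop
vertex -2.25 1.828 1.75
vertex -1.335 2.183 0.944
vertex -2.501 1.26 1.215
endloop
endfacet
facet normal -0.720 -0.280 0.635
outer loop
vertex -1.505 0.197 1.876
vertex -2.25 1.828 1.75
vertex -2.501 1.26 1.215
endloop
endfacet
facet normal -0.622 0.665 -0.413
outer loop
vertex -2.501 1.26 1.215
vertex -1.335 2.183 0.944
vertex -1.587 1.615 0.409
endloop
endfacet
facet normal -0.306 -0.693 -0.653
outer loop
vertex -1.587 1.615 0.409
vertex -1.505 0.197 1.876
vertex -2.501 1.26 1.215
endloop
endfacet
facet normal 0.306 0.693 0.653
outer loop
vertex -2.25 1.828 1.75
vertex -0.339 1.12 1.605
vertex -1.335 2.183 0.944
endloop
endfacet
facet normal -0.720 -0.280 0.636
outer loop
vertex -1.253 0.765 2.411
vertex -2.25 1.828 1.75
vertex -1.505 0.197 1.876
endloop
endfacet
facet normal 0.306 0.693 0.653
outer loop
vertex -1.253 0.765 2.411
vertex -0.339 1.12 1.605
vertex -2.25 1.828 1.75
endloop
endfacet
facet normal 0.720 0.279 -0.636
outer loop
vertex -1.335 2.183 0.944
vertex -0.339 1.12 1.605
vertex -1.587 1.615 0.409
endloop
endfacet
facet normal -0.306 -0.693 -0.653
outer loop
vertex -0.59 0.552 1.07
vertex -1.505 0.197 1.876
vertex -1.587 1.615 0.409
endloop
endfacet
facet normal 0.720 0.280 -0.635
outer loop
vertex -1.587 1.615 0.409
vertex -0.339 1.12 1.605
vertex -0.59 0.552 1.07
endloop
endfacet
facet normal 0.622 -0.665 0.413
outer loop
vertex -0.59 0.552 1.07
vertex -1.253 0.765 2.411
vertex -1.505 0.197 1.876
endloop
endfacet
facet normal 0.623 -0.664 0.413
outer loop
vertex -0.339 1.12 1.605
vertex -1.253 0.765 2.411
vertex -0.59 0.552 1.07
endloop
endfacet

endsolid
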